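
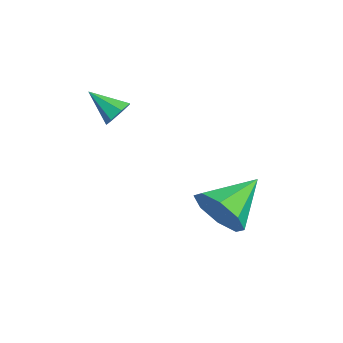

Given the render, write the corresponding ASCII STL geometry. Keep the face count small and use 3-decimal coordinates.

solid 
facet normal 0.579 -0.719 -0.384
outer loop
vertex -0.39 2.387 0.564
vertex -0.899 2.418 -0.262
vertex -0.111 2.872 0.076
endloop
endfacet
facet normal 0.376 0.541 0.752
outer loop
vertex -0.39 2.387 0.564
vertex -0.111 2.872 0.076
vertex -1.901 3.662 0.402
endloop
endfacet
facet normal 0.579 -0.720 -0.383
outer loop
vertex -0.111 2.872 0.076
vertex -0.899 2.418 -0.262
vertex -0.293 3.091 -0.61
endloop
endfacet
facet normal 0.424 0.889 0.172
outer loop
vertex -0.111 2.872 0.076
vertex -0.293 3.091 -0.61
vertex -1.901 3.662 0.402
endloop
endfacet
facet normal 0.579 -0.720 -0.384
outer loop
vertex -0.293 3.091 -0.61
vertex -0.899 2.418 -0.262
vertex -0.83 2.916 -1.091
endloop
endfacet
facet normal 0.067 0.911 -0.407
outer loop
vertex -0.293 3.091 -0.61
vertex -0.83 2.916 -1.091
vertex -1.901 3.662 0.402
endloop
endfacet
facet normal 0.580 -0.719 -0.384
outer loop
vertex -0.83 2.916 -1.091
vertex -0.899 2.418 -0.262
vertex -1.407 2.449 -1.088
endloop
endfacet
facet normal -0.484 0.593 -0.643
outer loop
vertex -0.83 2.916 -1.091
vertex -1.407 2.449 -1.088
vertex -1.901 3.662 0.402
endloop
endfacet
facet normal 0.580 -0.719 -0.383
outer loop
vertex -1.407 2.449 -1.088
vertex -0.899 2.418 -0.262
vertex -1.686 1.964 -0.6
endloop
endfacet
facet normal -0.909 0.121 -0.400
outer loop
vertex -1.407 2.449 -1.088
vertex -1.686 1.964 -0.6
vertex -1.901 3.662 0.402
endloop
endfacet
facet normal 0.580 -0.719 -0.383
outer loop
vertex -1.686 1.964 -0.6
vertex -0.899 2.418 -0.262
vertex -1.504 1.745 0.086
endloop
endfacet
facet normal -0.957 -0.228 0.181
outer loop
vertex -1.686 1.964 -0.6
vertex -1.504 1.745 0.086
vertex -1.901 3.662 0.402
endloop
endfacet
facet normal 0.579 -0.719 -0.384
outer loop
vertex -1.504 1.745 0.086
vertex -0.899 2.418 -0.262
vertex -0.968 1.92 0.567
endloop
endfacet
facet normal -0.600 -0.250 0.760
outer loop
vertex -1.504 1.745 0.086
vertex -0.968 1.92 0.567
vertex -1.901 3.662 0.402
endloop
endfacet
facet normal 0.579 -0.719 -0.384
outer loop
vertex -0.968 1.92 0.567
vertex -0.899 2.418 -0.262
vertex -0.39 2.387 0.564
endloop
endfacet
facet normal -0.050 0.068 0.996
outer loop
vertex -0.968 1.92 0.567
vertex -0.39 2.387 0.564
vertex -1.901 3.662 0.402
endloop
endfacet
facet normal 0.440 0.707 -0.554
outer loop
vertex -2.262 -0.262 3.367
vertex -2.628 -0.33 2.99
vertex -2.638 0.001 3.404
endloop
endfacet
facet normal 0.183 0.125 0.975
outer loop
vertex -2.262 -0.262 3.367
vertex -2.638 0.001 3.404
vertex -3.152 -1.17 3.65
endloop
endfacet
facet normal 0.441 0.706 -0.554
outer loop
vertex -2.638 0.001 3.404
vertex -2.628 -0.33 2.99
vertex -3.006 0.015 3.129
endloop
endfacet
facet normal -0.541 0.394 0.744
outer loop
vertex -2.638 0.001 3.404
vertex -3.006 0.015 3.129
vertex -3.152 -1.17 3.65
endloop
endfacet
facet normal 0.440 0.706 -0.556
outer loop
vertex -3.006 0.015 3.129
vertex -2.628 -0.33 2.99
vertex -3.09 -0.231 2.75
endloop
endfacet
facet normal -0.980 0.168 0.108
outer loop
vertex -3.006 0.015 3.129
vertex -3.09 -0.231 2.75
vertex -3.152 -1.17 3.65
endloop
endfacet
facet normal 0.440 0.706 -0.555
outer loop
vertex -3.09 -0.231 2.75
vertex -2.628 -0.33 2.99
vertex -2.827 -0.551 2.551
endloop
endfacet
facet normal -0.806 -0.381 -0.453
outer loop
vertex -3.09 -0.231 2.75
vertex -2.827 -0.551 2.551
vertex -3.152 -1.17 3.65
endloop
endfacet
facet normal 0.439 0.707 -0.555
outer loop
vertex -2.827 -0.551 2.551
vertex -2.628 -0.33 2.99
vertex -2.414 -0.704 2.683
endloop
endfacet
facet normal -0.147 -0.843 -0.518
outer loop
vertex -2.827 -0.551 2.551
vertex -2.414 -0.704 2.683
vertex -3.152 -1.17 3.65
endloop
endfacet
facet normal 0.440 0.707 -0.554
outer loop
vertex -2.414 -0.704 2.683
vertex -2.628 -0.33 2.99
vertex -2.162 -0.576 3.046
endloop
endfacet
facet normal 0.497 -0.867 -0.039
outer loop
vertex -2.414 -0.704 2.683
vertex -2.162 -0.576 3.046
vertex -3.152 -1.17 3.65
endloop
endfacet
facet normal 0.440 0.707 -0.554
outer loop
vertex -2.162 -0.576 3.046
vertex -2.628 -0.33 2.99
vertex -2.262 -0.262 3.367
endloop
endfacet
facet normal 0.645 -0.436 0.628
outer loop
vertex -2.162 -0.576 3.046
vertex -2.262 -0.262 3.367
vertex -3.152 -1.17 3.65
endloop
endfacet

endsolid


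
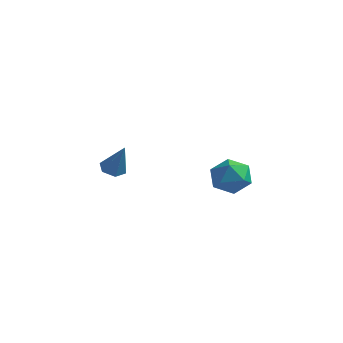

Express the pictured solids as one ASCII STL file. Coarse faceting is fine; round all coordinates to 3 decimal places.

solid 
facet normal -0.452 0.099 -0.887
outer loop
vertex -3.959 1.822 -0.486
vertex -4.387 2.249 -0.22
vertex -3.823 2.468 -0.483
endloop
endfacet
facet normal 0.965 -0.202 -0.166
outer loop
vertex -3.959 1.822 -0.486
vertex -3.823 2.468 -0.483
vertex -3.593 2.071 1.34
endloop
endfacet
facet normal -0.452 0.100 -0.886
outer loop
vertex -3.823 2.468 -0.483
vertex -4.387 2.249 -0.22
vertex -4.25 2.894 -0.217
endloop
endfacet
facet normal 0.723 0.688 0.059
outer loop
vertex -3.823 2.468 -0.483
vertex -4.25 2.894 -0.217
vertex -3.593 2.071 1.34
endloop
endfacet
facet normal -0.451 0.100 -0.887
outer loop
vertex -4.25 2.894 -0.217
vertex -4.387 2.249 -0.22
vertex -4.815 2.675 0.046
endloop
endfacet
facet normal -0.102 0.861 0.498
outer loop
vertex -4.25 2.894 -0.217
vertex -4.815 2.675 0.046
vertex -3.593 2.071 1.34
endloop
endfacet
facet normal -0.451 0.101 -0.887
outer loop
vertex -4.815 2.675 0.046
vertex -4.387 2.249 -0.22
vertex -4.952 2.029 0.042
endloop
endfacet
facet normal -0.686 0.141 0.714
outer loop
vertex -4.815 2.675 0.046
vertex -4.952 2.029 0.042
vertex -3.593 2.071 1.34
endloop
endfacet
facet normal -0.451 0.101 -0.887
outer loop
vertex -4.952 2.029 0.042
vertex -4.387 2.249 -0.22
vertex -4.524 1.603 -0.224
endloop
endfacet
facet normal -0.444 -0.751 0.489
outer loop
vertex -4.952 2.029 0.042
vertex -4.524 1.603 -0.224
vertex -3.593 2.071 1.34
endloop
endfacet
facet normal -0.450 0.101 -0.887
outer loop
vertex -4.524 1.603 -0.224
vertex -4.387 2.249 -0.22
vertex -3.959 1.822 -0.486
endloop
endfacet
facet normal 0.381 -0.923 0.050
outer loop
vertex -4.524 1.603 -0.224
vertex -3.959 1.822 -0.486
vertex -3.593 2.071 1.34
endloop
endfacet
facet normal 0.151 0.207 0.967
outer loop
vertex 1.16 3.108 1.398
vertex 1.751 2.256 1.488
vertex 2.185 3.165 1.226
endloop
endfacet
facet normal 0.054 0.806 0.590
outer loop
vertex 1.16 3.108 1.398
vertex 2.185 3.165 1.226
vertex 1.524 3.668 0.599
endloop
endfacet
facet normal -0.582 0.766 0.272
outer loop
vertex 1.16 3.108 1.398
vertex 1.524 3.668 0.599
vertex 0.68 3.071 0.474
endloop
endfacet
facet normal -0.881 0.142 0.452
outer loop
vertex 1.16 3.108 1.398
vertex 0.68 3.071 0.474
vertex 0.821 2.198 1.024
endloop
endfacet
facet normal -0.427 -0.203 0.881
outer loop
vertex 1.16 3.108 1.398
vertex 0.821 2.198 1.024
vertex 1.751 2.256 1.488
endloop
endfacet
facet normal 0.554 0.829 0.080
outer loop
vertex 1.524 3.668 0.599
vertex 2.185 3.165 1.226
vertex 2.339 3.162 0.196
endloop
endfacet
facet normal 0.709 -0.140 0.691
outer loop
vertex 2.185 3.165 1.226
vertex 1.751 2.256 1.488
vertex 2.48 2.289 0.746
endloop
endfacet
facet normal -0.225 -0.803 0.552
outer loop
vertex 1.751 2.256 1.488
vertex 0.821 2.198 1.024
vertex 1.636 1.692 0.621
endloop
endfacet
facet normal -0.959 -0.245 -0.143
outer loop
vertex 0.821 2.198 1.024
vertex 0.68 3.071 0.474
vertex 0.975 2.195 -0.006
endloop
endfacet
facet normal -0.476 0.765 -0.434
outer loop
vertex 0.68 3.071 0.474
vertex 1.524 3.668 0.599
vertex 1.409 3.104 -0.268
endloop
endfacet
facet normal 0.881 -0.142 -0.452
outer loop
vertex 2.0 2.252 -0.178
vertex 2.339 3.162 0.196
vertex 2.48 2.289 0.746
endloop
endfacet
facet normal 0.582 -0.766 -0.272
outer loop
vertex 2.0 2.252 -0.178
vertex 2.48 2.289 0.746
vertex 1.636 1.692 0.621
endloop
endfacet
facet normal -0.054 -0.806 -0.590
outer loop
vertex 2.0 2.252 -0.178
vertex 1.636 1.692 0.621
vertex 0.975 2.195 -0.006
endloop
endfacet
facet normal -0.151 -0.207 -0.967
outer loop
vertex 2.0 2.252 -0.178
vertex 0.975 2.195 -0.006
vertex 1.409 3.104 -0.268
endloop
endfacet
facet normal 0.427 0.203 -0.881
outer loop
vertex 2.0 2.252 -0.178
vertex 1.409 3.104 -0.268
vertex 2.339 3.162 0.196
endloop
endfacet
facet normal 0.959 0.245 0.143
outer loop
vertex 2.48 2.289 0.746
vertex 2.339 3.162 0.196
vertex 2.185 3.165 1.226
endloop
endfacet
facet normal 0.476 -0.765 0.434
outer loop
vertex 1.636 1.692 0.621
vertex 2.48 2.289 0.746
vertex 1.751 2.256 1.488
endloop
endfacet
facet normal -0.554 -0.829 -0.080
outer loop
vertex 0.975 2.195 -0.006
vertex 1.636 1.692 0.621
vertex 0.821 2.198 1.024
endloop
endfacet
facet normal -0.709 0.140 -0.691
outer loop
vertex 1.409 3.104 -0.268
vertex 0.975 2.195 -0.006
vertex 0.68 3.071 0.474
endloop
endfacet
facet normal 0.225 0.803 -0.552
outer loop
vertex 2.339 3.162 0.196
vertex 1.409 3.104 -0.268
vertex 1.524 3.668 0.599
endloop
endfacet

endsolid


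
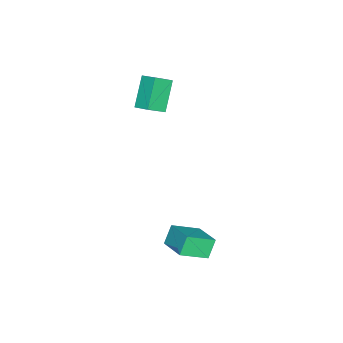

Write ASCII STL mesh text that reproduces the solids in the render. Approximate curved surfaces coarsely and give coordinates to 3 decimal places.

solid 
facet normal -0.518 0.698 -0.494
outer loop
vertex 1.441 2.261 -1.809
vertex 2.317 3.211 -1.386
vertex 1.986 2.108 -2.596
endloop
endfacet
facet normal -0.644 -0.699 -0.310
outer loop
vertex 2.743 1.089 -1.874
vertex 1.441 2.261 -1.809
vertex 1.986 2.108 -2.596
endloop
endfacet
facet normal -0.518 0.698 -0.494
outer loop
vertex 1.986 2.108 -2.596
vertex 2.317 3.211 -1.386
vertex 2.862 3.058 -2.173
endloop
endfacet
facet normal 0.562 -0.157 -0.812
outer loop
vertex 2.862 3.058 -2.173
vertex 2.743 1.089 -1.874
vertex 1.986 2.108 -2.596
endloop
endfacet
facet normal -0.562 0.157 0.812
outer loop
vertex 1.441 2.261 -1.809
vertex 3.074 2.192 -0.664
vertex 2.317 3.211 -1.386
endloop
endfacet
facet normal -0.644 -0.699 -0.310
outer loop
vertex 2.198 1.242 -1.087
vertex 1.441 2.261 -1.809
vertex 2.743 1.089 -1.874
endloop
endfacet
facet normal -0.562 0.157 0.812
outer loop
vertex 2.198 1.242 -1.087
vertex 3.074 2.192 -0.664
vertex 1.441 2.261 -1.809
endloop
endfacet
facet normal 0.644 0.699 0.310
outer loop
vertex 2.317 3.211 -1.386
vertex 3.074 2.192 -0.664
vertex 2.862 3.058 -2.173
endloop
endfacet
facet normal 0.562 -0.157 -0.812
outer loop
vertex 3.619 2.039 -1.451
vertex 2.743 1.089 -1.874
vertex 2.862 3.058 -2.173
endloop
endfacet
facet normal 0.644 0.699 0.310
outer loop
vertex 2.862 3.058 -2.173
vertex 3.074 2.192 -0.664
vertex 3.619 2.039 -1.451
endloop
endfacet
facet normal 0.518 -0.698 0.494
outer loop
vertex 3.619 2.039 -1.451
vertex 2.198 1.242 -1.087
vertex 2.743 1.089 -1.874
endloop
endfacet
facet normal 0.518 -0.698 0.494
outer loop
vertex 3.074 2.192 -0.664
vertex 2.198 1.242 -1.087
vertex 3.619 2.039 -1.451
endloop
endfacet
facet normal -0.692 -0.014 0.722
outer loop
vertex -2.81 -1.624 3.876
vertex -2.516 -0.941 4.171
vertex -3.506 -1.042 3.22
endloop
endfacet
facet normal -0.367 -0.854 -0.368
outer loop
vertex -2.364 -1.019 2.029
vertex -2.81 -1.624 3.876
vertex -3.506 -1.042 3.22
endloop
endfacet
facet normal -0.692 -0.013 0.722
outer loop
vertex -3.506 -1.042 3.22
vertex -2.516 -0.941 4.171
vertex -3.212 -0.359 3.514
endloop
endfacet
facet normal -0.622 0.520 -0.586
outer loop
vertex -3.212 -0.359 3.514
vertex -2.364 -1.019 2.029
vertex -3.506 -1.042 3.22
endloop
endfacet
facet normal 0.621 -0.520 0.586
outer loop
vertex -2.81 -1.624 3.876
vertex -1.374 -0.918 2.98
vertex -2.516 -0.941 4.171
endloop
endfacet
facet normal -0.367 -0.854 -0.368
outer loop
vertex -1.668 -1.601 2.686
vertex -2.81 -1.624 3.876
vertex -2.364 -1.019 2.029
endloop
endfacet
facet normal 0.621 -0.520 0.586
outer loop
vertex -1.668 -1.601 2.686
vertex -1.374 -0.918 2.98
vertex -2.81 -1.624 3.876
endloop
endfacet
facet normal 0.367 0.854 0.368
outer loop
vertex -2.516 -0.941 4.171
vertex -1.374 -0.918 2.98
vertex -3.212 -0.359 3.514
endloop
endfacet
facet normal -0.621 0.520 -0.586
outer loop
vertex -2.07 -0.336 2.324
vertex -2.364 -1.019 2.029
vertex -3.212 -0.359 3.514
endloop
endfacet
facet normal 0.367 0.854 0.369
outer loop
vertex -3.212 -0.359 3.514
vertex -1.374 -0.918 2.98
vertex -2.07 -0.336 2.324
endloop
endfacet
facet normal 0.692 0.014 -0.721
outer loop
vertex -2.07 -0.336 2.324
vertex -1.668 -1.601 2.686
vertex -2.364 -1.019 2.029
endloop
endfacet
facet normal 0.692 0.013 -0.722
outer loop
vertex -1.374 -0.918 2.98
vertex -1.668 -1.601 2.686
vertex -2.07 -0.336 2.324
endloop
endfacet

endsolid


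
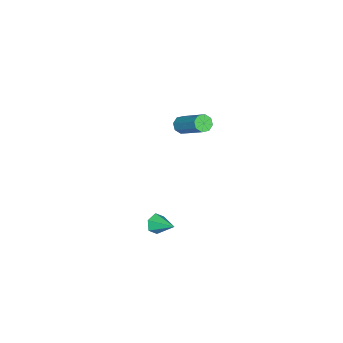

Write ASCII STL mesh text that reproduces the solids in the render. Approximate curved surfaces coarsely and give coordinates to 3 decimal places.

solid 
facet normal -0.382 -0.682 -0.623
outer loop
vertex -2.852 -0.624 -3.446
vertex -3.244 -0.707 -3.115
vertex -3.163 -0.386 -3.516
endloop
endfacet
facet normal 0.493 0.420 -0.762
outer loop
vertex -2.852 -0.624 -3.446
vertex -3.163 -0.386 -3.516
vertex -2.063 0.789 -2.156
endloop
endfacet
facet normal 0.493 0.420 -0.762
outer loop
vertex -2.063 0.789 -2.156
vertex -3.163 -0.386 -3.516
vertex -2.374 1.027 -2.226
endloop
endfacet
facet normal 0.382 0.683 0.623
outer loop
vertex -2.063 0.789 -2.156
vertex -2.374 1.027 -2.226
vertex -2.456 0.707 -1.825
endloop
endfacet
facet normal -0.380 -0.683 -0.624
outer loop
vertex -3.163 -0.386 -3.516
vertex -3.244 -0.707 -3.115
vertex -3.522 -0.336 -3.352
endloop
endfacet
facet normal -0.203 0.720 -0.664
outer loop
vertex -3.163 -0.386 -3.516
vertex -3.522 -0.336 -3.352
vertex -2.374 1.027 -2.226
endloop
endfacet
facet normal -0.202 0.719 -0.665
outer loop
vertex -2.374 1.027 -2.226
vertex -3.522 -0.336 -3.352
vertex -2.733 1.078 -2.062
endloop
endfacet
facet normal 0.382 0.683 0.623
outer loop
vertex -2.374 1.027 -2.226
vertex -2.733 1.078 -2.062
vertex -2.456 0.707 -1.825
endloop
endfacet
facet normal -0.381 -0.683 -0.623
outer loop
vertex -3.522 -0.336 -3.352
vertex -3.244 -0.707 -3.115
vertex -3.718 -0.503 -3.049
endloop
endfacet
facet normal -0.782 0.598 -0.177
outer loop
vertex -3.522 -0.336 -3.352
vertex -3.718 -0.503 -3.049
vertex -2.733 1.078 -2.062
endloop
endfacet
facet normal -0.782 0.598 -0.177
outer loop
vertex -2.733 1.078 -2.062
vertex -3.718 -0.503 -3.049
vertex -2.929 0.911 -1.759
endloop
endfacet
facet normal 0.381 0.683 0.623
outer loop
vertex -2.733 1.078 -2.062
vertex -2.929 0.911 -1.759
vertex -2.456 0.707 -1.825
endloop
endfacet
facet normal -0.381 -0.684 -0.622
outer loop
vertex -3.718 -0.503 -3.049
vertex -3.244 -0.707 -3.115
vertex -3.637 -0.789 -2.784
endloop
endfacet
facet normal -0.902 0.127 0.413
outer loop
vertex -3.718 -0.503 -3.049
vertex -3.637 -0.789 -2.784
vertex -2.929 0.911 -1.759
endloop
endfacet
facet normal -0.902 0.127 0.413
outer loop
vertex -2.929 0.911 -1.759
vertex -3.637 -0.789 -2.784
vertex -2.848 0.624 -1.494
endloop
endfacet
facet normal 0.381 0.683 0.623
outer loop
vertex -2.929 0.911 -1.759
vertex -2.848 0.624 -1.494
vertex -2.456 0.707 -1.825
endloop
endfacet
facet normal -0.382 -0.683 -0.623
outer loop
vertex -3.637 -0.789 -2.784
vertex -3.244 -0.707 -3.115
vertex -3.326 -1.027 -2.714
endloop
endfacet
facet normal -0.493 -0.420 0.762
outer loop
vertex -3.637 -0.789 -2.784
vertex -3.326 -1.027 -2.714
vertex -2.848 0.624 -1.494
endloop
endfacet
facet normal -0.493 -0.420 0.762
outer loop
vertex -2.848 0.624 -1.494
vertex -3.326 -1.027 -2.714
vertex -2.537 0.386 -1.424
endloop
endfacet
facet normal 0.382 0.682 0.623
outer loop
vertex -2.848 0.624 -1.494
vertex -2.537 0.386 -1.424
vertex -2.456 0.707 -1.825
endloop
endfacet
facet normal -0.382 -0.683 -0.623
outer loop
vertex -3.326 -1.027 -2.714
vertex -3.244 -0.707 -3.115
vertex -2.967 -1.078 -2.878
endloop
endfacet
facet normal 0.201 -0.719 0.665
outer loop
vertex -3.326 -1.027 -2.714
vertex -2.967 -1.078 -2.878
vertex -2.537 0.386 -1.424
endloop
endfacet
facet normal 0.203 -0.719 0.664
outer loop
vertex -2.537 0.386 -1.424
vertex -2.967 -1.078 -2.878
vertex -2.178 0.336 -1.588
endloop
endfacet
facet normal 0.380 0.683 0.624
outer loop
vertex -2.537 0.386 -1.424
vertex -2.178 0.336 -1.588
vertex -2.456 0.707 -1.825
endloop
endfacet
facet normal -0.381 -0.683 -0.623
outer loop
vertex -2.967 -1.078 -2.878
vertex -3.244 -0.707 -3.115
vertex -2.771 -0.911 -3.181
endloop
endfacet
facet normal 0.782 -0.598 0.177
outer loop
vertex -2.967 -1.078 -2.878
vertex -2.771 -0.911 -3.181
vertex -2.178 0.336 -1.588
endloop
endfacet
facet normal 0.782 -0.598 0.177
outer loop
vertex -2.178 0.336 -1.588
vertex -2.771 -0.911 -3.181
vertex -1.982 0.503 -1.891
endloop
endfacet
facet normal 0.381 0.683 0.623
outer loop
vertex -2.178 0.336 -1.588
vertex -1.982 0.503 -1.891
vertex -2.456 0.707 -1.825
endloop
endfacet
facet normal -0.381 -0.683 -0.623
outer loop
vertex -2.771 -0.911 -3.181
vertex -3.244 -0.707 -3.115
vertex -2.852 -0.624 -3.446
endloop
endfacet
facet normal 0.902 -0.127 -0.413
outer loop
vertex -2.771 -0.911 -3.181
vertex -2.852 -0.624 -3.446
vertex -1.982 0.503 -1.891
endloop
endfacet
facet normal 0.902 -0.127 -0.413
outer loop
vertex -1.982 0.503 -1.891
vertex -2.852 -0.624 -3.446
vertex -2.063 0.789 -2.156
endloop
endfacet
facet normal 0.381 0.684 0.622
outer loop
vertex -1.982 0.503 -1.891
vertex -2.063 0.789 -2.156
vertex -2.456 0.707 -1.825
endloop
endfacet
facet normal -0.310 -0.850 -0.426
outer loop
vertex 3.943 0.473 -3.655
vertex 3.669 0.773 -4.054
vertex 4.211 0.617 -4.137
endloop
endfacet
facet normal 0.882 -0.114 0.457
outer loop
vertex 3.943 0.473 -3.655
vertex 4.211 0.617 -4.137
vertex 4.051 1.827 -3.526
endloop
endfacet
facet normal -0.310 -0.850 -0.426
outer loop
vertex 4.211 0.617 -4.137
vertex 3.669 0.773 -4.054
vertex 3.937 0.917 -4.536
endloop
endfacet
facet normal 0.876 0.304 -0.373
outer loop
vertex 4.211 0.617 -4.137
vertex 3.937 0.917 -4.536
vertex 4.051 1.827 -3.526
endloop
endfacet
facet normal -0.309 -0.851 -0.426
outer loop
vertex 3.937 0.917 -4.536
vertex 3.669 0.773 -4.054
vertex 3.394 1.073 -4.454
endloop
endfacet
facet normal 0.109 0.732 -0.672
outer loop
vertex 3.937 0.917 -4.536
vertex 3.394 1.073 -4.454
vertex 4.051 1.827 -3.526
endloop
endfacet
facet normal -0.307 -0.851 -0.427
outer loop
vertex 3.394 1.073 -4.454
vertex 3.669 0.773 -4.054
vertex 3.126 0.928 -3.972
endloop
endfacet
facet normal -0.654 0.743 -0.140
outer loop
vertex 3.394 1.073 -4.454
vertex 3.126 0.928 -3.972
vertex 4.051 1.827 -3.526
endloop
endfacet
facet normal -0.307 -0.851 -0.427
outer loop
vertex 3.126 0.928 -3.972
vertex 3.669 0.773 -4.054
vertex 3.401 0.628 -3.572
endloop
endfacet
facet normal -0.648 0.325 0.689
outer loop
vertex 3.126 0.928 -3.972
vertex 3.401 0.628 -3.572
vertex 4.051 1.827 -3.526
endloop
endfacet
facet normal -0.308 -0.850 -0.427
outer loop
vertex 3.401 0.628 -3.572
vertex 3.669 0.773 -4.054
vertex 3.943 0.473 -3.655
endloop
endfacet
facet normal 0.122 -0.104 0.987
outer loop
vertex 3.401 0.628 -3.572
vertex 3.943 0.473 -3.655
vertex 4.051 1.827 -3.526
endloop
endfacet

endsolid


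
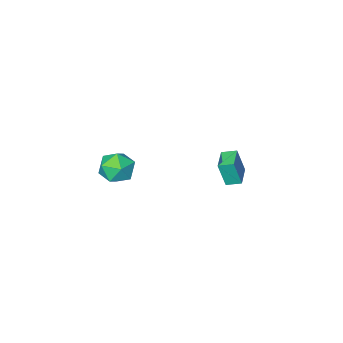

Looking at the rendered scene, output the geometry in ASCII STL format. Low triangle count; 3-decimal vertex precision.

solid 
facet normal -0.711 0.647 0.275
outer loop
vertex -3.812 3.321 0.699
vertex -2.912 4.326 0.659
vertex -4.166 3.577 -0.819
endloop
endfacet
facet normal -0.667 -0.745 0.030
outer loop
vertex -3.548 3.014 -1.059
vertex -3.812 3.321 0.699
vertex -4.166 3.577 -0.819
endloop
endfacet
facet normal -0.711 0.647 0.275
outer loop
vertex -4.166 3.577 -0.819
vertex -2.912 4.326 0.659
vertex -3.266 4.583 -0.859
endloop
endfacet
facet normal -0.225 0.163 -0.961
outer loop
vertex -3.266 4.583 -0.859
vertex -3.548 3.014 -1.059
vertex -4.166 3.577 -0.819
endloop
endfacet
facet normal 0.225 -0.163 0.961
outer loop
vertex -3.812 3.321 0.699
vertex -2.294 3.763 0.419
vertex -2.912 4.326 0.659
endloop
endfacet
facet normal -0.667 -0.744 0.030
outer loop
vertex -3.194 2.757 0.459
vertex -3.812 3.321 0.699
vertex -3.548 3.014 -1.059
endloop
endfacet
facet normal 0.225 -0.163 0.961
outer loop
vertex -3.194 2.757 0.459
vertex -2.294 3.763 0.419
vertex -3.812 3.321 0.699
endloop
endfacet
facet normal 0.667 0.745 -0.029
outer loop
vertex -2.912 4.326 0.659
vertex -2.294 3.763 0.419
vertex -3.266 4.583 -0.859
endloop
endfacet
facet normal -0.225 0.163 -0.961
outer loop
vertex -2.648 4.019 -1.099
vertex -3.548 3.014 -1.059
vertex -3.266 4.583 -0.859
endloop
endfacet
facet normal 0.667 0.744 -0.030
outer loop
vertex -3.266 4.583 -0.859
vertex -2.294 3.763 0.419
vertex -2.648 4.019 -1.099
endloop
endfacet
facet normal 0.711 -0.647 -0.275
outer loop
vertex -2.648 4.019 -1.099
vertex -3.194 2.757 0.459
vertex -3.548 3.014 -1.059
endloop
endfacet
facet normal 0.711 -0.647 -0.275
outer loop
vertex -2.294 3.763 0.419
vertex -3.194 2.757 0.459
vertex -2.648 4.019 -1.099
endloop
endfacet
facet normal -0.327 0.919 0.220
outer loop
vertex 3.252 4.212 2.111
vertex 2.743 3.827 2.96
vertex 3.747 4.163 3.05
endloop
endfacet
facet normal 0.304 0.946 -0.111
outer loop
vertex 3.252 4.212 2.111
vertex 3.747 4.163 3.05
vertex 4.264 3.893 2.162
endloop
endfacet
facet normal 0.235 0.625 -0.744
outer loop
vertex 3.252 4.212 2.111
vertex 4.264 3.893 2.162
vertex 3.58 3.39 1.524
endloop
endfacet
facet normal -0.439 0.399 -0.805
outer loop
vertex 3.252 4.212 2.111
vertex 3.58 3.39 1.524
vertex 2.64 3.35 2.017
endloop
endfacet
facet normal -0.787 0.581 -0.208
outer loop
vertex 3.252 4.212 2.111
vertex 2.64 3.35 2.017
vertex 2.743 3.827 2.96
endloop
endfacet
facet normal 0.773 0.571 0.276
outer loop
vertex 4.264 3.893 2.162
vertex 3.747 4.163 3.05
vertex 4.38 3.31 3.043
endloop
endfacet
facet normal -0.249 0.528 0.812
outer loop
vertex 3.747 4.163 3.05
vertex 2.743 3.827 2.96
vertex 3.44 3.27 3.536
endloop
endfacet
facet normal -0.993 -0.019 0.118
outer loop
vertex 2.743 3.827 2.96
vertex 2.64 3.35 2.017
vertex 2.756 2.767 2.898
endloop
endfacet
facet normal -0.431 -0.313 -0.847
outer loop
vertex 2.64 3.35 2.017
vertex 3.58 3.39 1.524
vertex 3.273 2.497 2.01
endloop
endfacet
facet normal 0.660 0.052 -0.749
outer loop
vertex 3.58 3.39 1.524
vertex 4.264 3.893 2.162
vertex 4.277 2.833 2.1
endloop
endfacet
facet normal 0.439 -0.399 0.805
outer loop
vertex 3.768 2.448 2.949
vertex 4.38 3.31 3.043
vertex 3.44 3.27 3.536
endloop
endfacet
facet normal -0.235 -0.625 0.744
outer loop
vertex 3.768 2.448 2.949
vertex 3.44 3.27 3.536
vertex 2.756 2.767 2.898
endloop
endfacet
facet normal -0.304 -0.946 0.111
outer loop
vertex 3.768 2.448 2.949
vertex 2.756 2.767 2.898
vertex 3.273 2.497 2.01
endloop
endfacet
facet normal 0.327 -0.919 -0.220
outer loop
vertex 3.768 2.448 2.949
vertex 3.273 2.497 2.01
vertex 4.277 2.833 2.1
endloop
endfacet
facet normal 0.787 -0.581 0.208
outer loop
vertex 3.768 2.448 2.949
vertex 4.277 2.833 2.1
vertex 4.38 3.31 3.043
endloop
endfacet
facet normal 0.431 0.313 0.847
outer loop
vertex 3.44 3.27 3.536
vertex 4.38 3.31 3.043
vertex 3.747 4.163 3.05
endloop
endfacet
facet normal -0.660 -0.052 0.749
outer loop
vertex 2.756 2.767 2.898
vertex 3.44 3.27 3.536
vertex 2.743 3.827 2.96
endloop
endfacet
facet normal -0.773 -0.571 -0.276
outer loop
vertex 3.273 2.497 2.01
vertex 2.756 2.767 2.898
vertex 2.64 3.35 2.017
endloop
endfacet
facet normal 0.249 -0.528 -0.812
outer loop
vertex 4.277 2.833 2.1
vertex 3.273 2.497 2.01
vertex 3.58 3.39 1.524
endloop
endfacet
facet normal 0.993 0.019 -0.118
outer loop
vertex 4.38 3.31 3.043
vertex 4.277 2.833 2.1
vertex 4.264 3.893 2.162
endloop
endfacet

endsolid


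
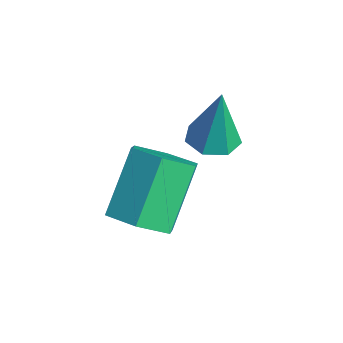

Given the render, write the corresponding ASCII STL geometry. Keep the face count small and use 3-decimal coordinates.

solid 
facet normal 0.381 -0.590 -0.712
outer loop
vertex -0.292 0.93 -1.976
vertex -0.758 1.266 -2.504
vertex -0.048 1.559 -2.367
endloop
endfacet
facet normal 0.870 -0.032 0.492
outer loop
vertex -0.292 0.93 -1.976
vertex -0.048 1.559 -2.367
vertex -0.916 1.898 -0.809
endloop
endfacet
facet normal 0.870 -0.032 0.492
outer loop
vertex -0.916 1.898 -0.809
vertex -0.048 1.559 -2.367
vertex -0.672 2.527 -1.2
endloop
endfacet
facet normal -0.380 0.590 0.712
outer loop
vertex -0.916 1.898 -0.809
vertex -0.672 2.527 -1.2
vertex -1.382 2.234 -1.336
endloop
endfacet
facet normal 0.381 -0.590 -0.712
outer loop
vertex -0.048 1.559 -2.367
vertex -0.758 1.266 -2.504
vertex -0.514 1.895 -2.895
endloop
endfacet
facet normal 0.706 0.683 -0.189
outer loop
vertex -0.048 1.559 -2.367
vertex -0.514 1.895 -2.895
vertex -0.672 2.527 -1.2
endloop
endfacet
facet normal 0.706 0.683 -0.189
outer loop
vertex -0.672 2.527 -1.2
vertex -0.514 1.895 -2.895
vertex -1.138 2.863 -1.728
endloop
endfacet
facet normal -0.380 0.591 0.712
outer loop
vertex -0.672 2.527 -1.2
vertex -1.138 2.863 -1.728
vertex -1.382 2.234 -1.336
endloop
endfacet
facet normal 0.380 -0.590 -0.712
outer loop
vertex -0.514 1.895 -2.895
vertex -0.758 1.266 -2.504
vertex -1.224 1.602 -3.031
endloop
endfacet
facet normal -0.164 0.714 -0.680
outer loop
vertex -0.514 1.895 -2.895
vertex -1.224 1.602 -3.031
vertex -1.138 2.863 -1.728
endloop
endfacet
facet normal -0.164 0.714 -0.680
outer loop
vertex -1.138 2.863 -1.728
vertex -1.224 1.602 -3.031
vertex -1.848 2.57 -1.864
endloop
endfacet
facet normal -0.380 0.591 0.712
outer loop
vertex -1.138 2.863 -1.728
vertex -1.848 2.57 -1.864
vertex -1.382 2.234 -1.336
endloop
endfacet
facet normal 0.380 -0.590 -0.712
outer loop
vertex -1.224 1.602 -3.031
vertex -0.758 1.266 -2.504
vertex -1.468 0.973 -2.64
endloop
endfacet
facet normal -0.870 0.032 -0.492
outer loop
vertex -1.224 1.602 -3.031
vertex -1.468 0.973 -2.64
vertex -1.848 2.57 -1.864
endloop
endfacet
facet normal -0.870 0.032 -0.492
outer loop
vertex -1.848 2.57 -1.864
vertex -1.468 0.973 -2.64
vertex -2.092 1.941 -1.473
endloop
endfacet
facet normal -0.381 0.590 0.712
outer loop
vertex -1.848 2.57 -1.864
vertex -2.092 1.941 -1.473
vertex -1.382 2.234 -1.336
endloop
endfacet
facet normal 0.380 -0.591 -0.712
outer loop
vertex -1.468 0.973 -2.64
vertex -0.758 1.266 -2.504
vertex -1.002 0.637 -2.112
endloop
endfacet
facet normal -0.706 -0.683 0.189
outer loop
vertex -1.468 0.973 -2.64
vertex -1.002 0.637 -2.112
vertex -2.092 1.941 -1.473
endloop
endfacet
facet normal -0.706 -0.683 0.189
outer loop
vertex -2.092 1.941 -1.473
vertex -1.002 0.637 -2.112
vertex -1.626 1.605 -0.945
endloop
endfacet
facet normal -0.381 0.590 0.712
outer loop
vertex -2.092 1.941 -1.473
vertex -1.626 1.605 -0.945
vertex -1.382 2.234 -1.336
endloop
endfacet
facet normal 0.380 -0.591 -0.712
outer loop
vertex -1.002 0.637 -2.112
vertex -0.758 1.266 -2.504
vertex -0.292 0.93 -1.976
endloop
endfacet
facet normal 0.164 -0.714 0.680
outer loop
vertex -1.002 0.637 -2.112
vertex -0.292 0.93 -1.976
vertex -1.626 1.605 -0.945
endloop
endfacet
facet normal 0.164 -0.714 0.680
outer loop
vertex -1.626 1.605 -0.945
vertex -0.292 0.93 -1.976
vertex -0.916 1.898 -0.809
endloop
endfacet
facet normal -0.380 0.590 0.712
outer loop
vertex -1.626 1.605 -0.945
vertex -0.916 1.898 -0.809
vertex -1.382 2.234 -1.336
endloop
endfacet
facet normal -0.061 -0.092 -0.994
outer loop
vertex -1.042 3.858 -1.466
vertex -1.427 3.402 -1.4
vertex -1.545 3.989 -1.447
endloop
endfacet
facet normal 0.253 0.937 0.242
outer loop
vertex -1.042 3.858 -1.466
vertex -1.545 3.989 -1.447
vertex -1.333 3.538 0.08
endloop
endfacet
facet normal -0.063 -0.092 -0.994
outer loop
vertex -1.545 3.989 -1.447
vertex -1.427 3.402 -1.4
vertex -1.959 3.678 -1.392
endloop
endfacet
facet normal -0.545 0.780 0.306
outer loop
vertex -1.545 3.989 -1.447
vertex -1.959 3.678 -1.392
vertex -1.333 3.538 0.08
endloop
endfacet
facet normal -0.062 -0.091 -0.994
outer loop
vertex -1.959 3.678 -1.392
vertex -1.427 3.402 -1.4
vertex -1.972 3.16 -1.344
endloop
endfacet
facet normal -0.917 0.060 0.395
outer loop
vertex -1.959 3.678 -1.392
vertex -1.972 3.16 -1.344
vertex -1.333 3.538 0.08
endloop
endfacet
facet normal -0.062 -0.091 -0.994
outer loop
vertex -1.972 3.16 -1.344
vertex -1.427 3.402 -1.4
vertex -1.574 2.824 -1.338
endloop
endfacet
facet normal -0.582 -0.682 0.442
outer loop
vertex -1.972 3.16 -1.344
vertex -1.574 2.824 -1.338
vertex -1.333 3.538 0.08
endloop
endfacet
facet normal -0.062 -0.091 -0.994
outer loop
vertex -1.574 2.824 -1.338
vertex -1.427 3.402 -1.4
vertex -1.065 2.924 -1.379
endloop
endfacet
facet normal 0.208 -0.887 0.412
outer loop
vertex -1.574 2.824 -1.338
vertex -1.065 2.924 -1.379
vertex -1.333 3.538 0.08
endloop
endfacet
facet normal -0.062 -0.091 -0.994
outer loop
vertex -1.065 2.924 -1.379
vertex -1.427 3.402 -1.4
vertex -0.828 3.384 -1.436
endloop
endfacet
facet normal 0.856 -0.401 0.326
outer loop
vertex -1.065 2.924 -1.379
vertex -0.828 3.384 -1.436
vertex -1.333 3.538 0.08
endloop
endfacet
facet normal -0.062 -0.091 -0.994
outer loop
vertex -0.828 3.384 -1.436
vertex -1.427 3.402 -1.4
vertex -1.042 3.858 -1.466
endloop
endfacet
facet normal 0.876 0.412 0.250
outer loop
vertex -0.828 3.384 -1.436
vertex -1.042 3.858 -1.466
vertex -1.333 3.538 0.08
endloop
endfacet

endsolid


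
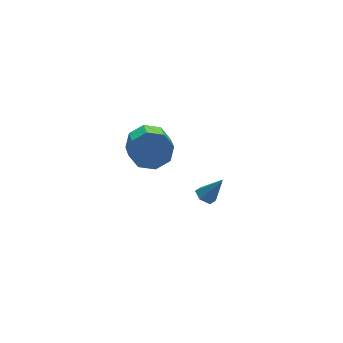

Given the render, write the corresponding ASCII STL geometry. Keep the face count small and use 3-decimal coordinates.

solid 
facet normal 0.311 0.838 -0.448
outer loop
vertex -1.698 2.458 -2.568
vertex -2.4 2.336 -3.283
vertex -2.367 2.802 -2.388
endloop
endfacet
facet normal 0.395 0.316 0.863
outer loop
vertex -1.698 2.458 -2.568
vertex -2.367 2.802 -2.388
vertex -2.117 1.327 -1.962
endloop
endfacet
facet normal 0.395 0.316 0.863
outer loop
vertex -2.117 1.327 -1.962
vertex -2.367 2.802 -2.388
vertex -2.786 1.671 -1.782
endloop
endfacet
facet normal -0.310 -0.838 0.449
outer loop
vertex -2.117 1.327 -1.962
vertex -2.786 1.671 -1.782
vertex -2.82 1.204 -2.677
endloop
endfacet
facet normal 0.311 0.838 -0.448
outer loop
vertex -2.367 2.802 -2.388
vertex -2.4 2.336 -3.283
vertex -3.055 2.873 -2.732
endloop
endfacet
facet normal -0.332 0.538 0.775
outer loop
vertex -2.367 2.802 -2.388
vertex -3.055 2.873 -2.732
vertex -2.786 1.671 -1.782
endloop
endfacet
facet normal -0.333 0.538 0.775
outer loop
vertex -2.786 1.671 -1.782
vertex -3.055 2.873 -2.732
vertex -3.474 1.742 -2.127
endloop
endfacet
facet normal -0.312 -0.838 0.449
outer loop
vertex -2.786 1.671 -1.782
vertex -3.474 1.742 -2.127
vertex -2.82 1.204 -2.677
endloop
endfacet
facet normal 0.310 0.838 -0.448
outer loop
vertex -3.055 2.873 -2.732
vertex -2.4 2.336 -3.283
vertex -3.36 2.629 -3.399
endloop
endfacet
facet normal -0.865 0.445 0.233
outer loop
vertex -3.055 2.873 -2.732
vertex -3.36 2.629 -3.399
vertex -3.474 1.742 -2.127
endloop
endfacet
facet normal -0.865 0.445 0.233
outer loop
vertex -3.474 1.742 -2.127
vertex -3.36 2.629 -3.399
vertex -3.779 1.498 -2.794
endloop
endfacet
facet normal -0.312 -0.838 0.449
outer loop
vertex -3.474 1.742 -2.127
vertex -3.779 1.498 -2.794
vertex -2.82 1.204 -2.677
endloop
endfacet
facet normal 0.310 0.838 -0.449
outer loop
vertex -3.36 2.629 -3.399
vertex -2.4 2.336 -3.283
vertex -3.103 2.213 -3.998
endloop
endfacet
facet normal -0.891 0.092 -0.446
outer loop
vertex -3.36 2.629 -3.399
vertex -3.103 2.213 -3.998
vertex -3.779 1.498 -2.794
endloop
endfacet
facet normal -0.890 0.091 -0.446
outer loop
vertex -3.779 1.498 -2.794
vertex -3.103 2.213 -3.998
vertex -3.522 1.082 -3.392
endloop
endfacet
facet normal -0.312 -0.838 0.449
outer loop
vertex -3.779 1.498 -2.794
vertex -3.522 1.082 -3.392
vertex -2.82 1.204 -2.677
endloop
endfacet
facet normal 0.310 0.838 -0.449
outer loop
vertex -3.103 2.213 -3.998
vertex -2.4 2.336 -3.283
vertex -2.434 1.869 -4.178
endloop
endfacet
facet normal -0.395 -0.316 -0.863
outer loop
vertex -3.103 2.213 -3.998
vertex -2.434 1.869 -4.178
vertex -3.522 1.082 -3.392
endloop
endfacet
facet normal -0.395 -0.316 -0.863
outer loop
vertex -3.522 1.082 -3.392
vertex -2.434 1.869 -4.178
vertex -2.853 0.738 -3.572
endloop
endfacet
facet normal -0.311 -0.838 0.448
outer loop
vertex -3.522 1.082 -3.392
vertex -2.853 0.738 -3.572
vertex -2.82 1.204 -2.677
endloop
endfacet
facet normal 0.312 0.838 -0.449
outer loop
vertex -2.434 1.869 -4.178
vertex -2.4 2.336 -3.283
vertex -1.746 1.798 -3.833
endloop
endfacet
facet normal 0.333 -0.538 -0.774
outer loop
vertex -2.434 1.869 -4.178
vertex -1.746 1.798 -3.833
vertex -2.853 0.738 -3.572
endloop
endfacet
facet normal 0.332 -0.538 -0.775
outer loop
vertex -2.853 0.738 -3.572
vertex -1.746 1.798 -3.833
vertex -2.165 0.667 -3.228
endloop
endfacet
facet normal -0.311 -0.838 0.448
outer loop
vertex -2.853 0.738 -3.572
vertex -2.165 0.667 -3.228
vertex -2.82 1.204 -2.677
endloop
endfacet
facet normal 0.312 0.838 -0.449
outer loop
vertex -1.746 1.798 -3.833
vertex -2.4 2.336 -3.283
vertex -1.441 2.042 -3.166
endloop
endfacet
facet normal 0.865 -0.445 -0.233
outer loop
vertex -1.746 1.798 -3.833
vertex -1.441 2.042 -3.166
vertex -2.165 0.667 -3.228
endloop
endfacet
facet normal 0.865 -0.445 -0.233
outer loop
vertex -2.165 0.667 -3.228
vertex -1.441 2.042 -3.166
vertex -1.86 0.911 -2.561
endloop
endfacet
facet normal -0.310 -0.838 0.448
outer loop
vertex -2.165 0.667 -3.228
vertex -1.86 0.911 -2.561
vertex -2.82 1.204 -2.677
endloop
endfacet
facet normal 0.312 0.838 -0.449
outer loop
vertex -1.441 2.042 -3.166
vertex -2.4 2.336 -3.283
vertex -1.698 2.458 -2.568
endloop
endfacet
facet normal 0.890 -0.091 0.446
outer loop
vertex -1.441 2.042 -3.166
vertex -1.698 2.458 -2.568
vertex -1.86 0.911 -2.561
endloop
endfacet
facet normal 0.891 -0.091 0.445
outer loop
vertex -1.86 0.911 -2.561
vertex -1.698 2.458 -2.568
vertex -2.117 1.327 -1.962
endloop
endfacet
facet normal -0.310 -0.838 0.449
outer loop
vertex -1.86 0.911 -2.561
vertex -2.117 1.327 -1.962
vertex -2.82 1.204 -2.677
endloop
endfacet
facet normal -0.506 0.227 -0.832
outer loop
vertex -2.53 -4.003 -1.643
vertex -2.879 -3.757 -1.364
vertex -2.472 -3.507 -1.543
endloop
endfacet
facet normal 0.974 -0.071 -0.214
outer loop
vertex -2.53 -4.003 -1.643
vertex -2.472 -3.507 -1.543
vertex -2.241 -4.043 -0.316
endloop
endfacet
facet normal -0.505 0.227 -0.833
outer loop
vertex -2.472 -3.507 -1.543
vertex -2.879 -3.757 -1.364
vertex -2.821 -3.26 -1.264
endloop
endfacet
facet normal 0.664 0.723 0.191
outer loop
vertex -2.472 -3.507 -1.543
vertex -2.821 -3.26 -1.264
vertex -2.241 -4.043 -0.316
endloop
endfacet
facet normal -0.507 0.227 -0.832
outer loop
vertex -2.821 -3.26 -1.264
vertex -2.879 -3.757 -1.364
vertex -3.227 -3.511 -1.085
endloop
endfacet
facet normal -0.144 0.718 0.681
outer loop
vertex -2.821 -3.26 -1.264
vertex -3.227 -3.511 -1.085
vertex -2.241 -4.043 -0.316
endloop
endfacet
facet normal -0.507 0.227 -0.832
outer loop
vertex -3.227 -3.511 -1.085
vertex -2.879 -3.757 -1.364
vertex -3.285 -4.008 -1.185
endloop
endfacet
facet normal -0.639 -0.079 0.765
outer loop
vertex -3.227 -3.511 -1.085
vertex -3.285 -4.008 -1.185
vertex -2.241 -4.043 -0.316
endloop
endfacet
facet normal -0.507 0.227 -0.832
outer loop
vertex -3.285 -4.008 -1.185
vertex -2.879 -3.757 -1.364
vertex -2.937 -4.254 -1.464
endloop
endfacet
facet normal -0.329 -0.873 0.360
outer loop
vertex -3.285 -4.008 -1.185
vertex -2.937 -4.254 -1.464
vertex -2.241 -4.043 -0.316
endloop
endfacet
facet normal -0.506 0.227 -0.832
outer loop
vertex -2.937 -4.254 -1.464
vertex -2.879 -3.757 -1.364
vertex -2.53 -4.003 -1.643
endloop
endfacet
facet normal 0.478 -0.868 -0.130
outer loop
vertex -2.937 -4.254 -1.464
vertex -2.53 -4.003 -1.643
vertex -2.241 -4.043 -0.316
endloop
endfacet

endsolid


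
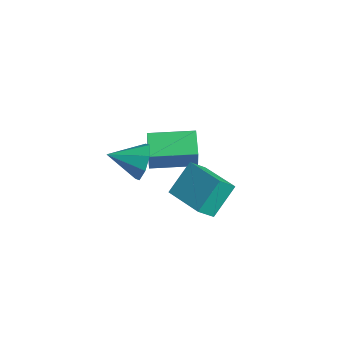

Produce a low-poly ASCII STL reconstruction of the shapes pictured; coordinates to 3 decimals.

solid 
facet normal -0.594 -0.804 -0.023
outer loop
vertex -3.916 -0.337 -2.109
vertex -4.916 0.389 -1.674
vertex -4.291 -0.021 -3.495
endloop
endfacet
facet normal 0.763 -0.555 -0.333
outer loop
vertex -3.024 1.691 -3.446
vertex -3.916 -0.337 -2.109
vertex -4.291 -0.021 -3.495
endloop
endfacet
facet normal -0.594 -0.804 -0.023
outer loop
vertex -4.291 -0.021 -3.495
vertex -4.916 0.389 -1.674
vertex -5.29 0.705 -3.06
endloop
endfacet
facet normal -0.254 0.215 -0.943
outer loop
vertex -5.29 0.705 -3.06
vertex -3.024 1.691 -3.446
vertex -4.291 -0.021 -3.495
endloop
endfacet
facet normal 0.254 -0.215 0.943
outer loop
vertex -3.916 -0.337 -2.109
vertex -3.649 2.101 -1.625
vertex -4.916 0.389 -1.674
endloop
endfacet
facet normal 0.763 -0.555 -0.332
outer loop
vertex -2.65 1.375 -2.06
vertex -3.916 -0.337 -2.109
vertex -3.024 1.691 -3.446
endloop
endfacet
facet normal 0.254 -0.215 0.943
outer loop
vertex -2.65 1.375 -2.06
vertex -3.649 2.101 -1.625
vertex -3.916 -0.337 -2.109
endloop
endfacet
facet normal -0.763 0.555 0.332
outer loop
vertex -4.916 0.389 -1.674
vertex -3.649 2.101 -1.625
vertex -5.29 0.705 -3.06
endloop
endfacet
facet normal -0.254 0.215 -0.943
outer loop
vertex -4.024 2.417 -3.011
vertex -3.024 1.691 -3.446
vertex -5.29 0.705 -3.06
endloop
endfacet
facet normal -0.763 0.555 0.333
outer loop
vertex -5.29 0.705 -3.06
vertex -3.649 2.101 -1.625
vertex -4.024 2.417 -3.011
endloop
endfacet
facet normal 0.594 0.804 0.023
outer loop
vertex -4.024 2.417 -3.011
vertex -2.65 1.375 -2.06
vertex -3.024 1.691 -3.446
endloop
endfacet
facet normal 0.594 0.804 0.023
outer loop
vertex -3.649 2.101 -1.625
vertex -2.65 1.375 -2.06
vertex -4.024 2.417 -3.011
endloop
endfacet
facet normal -0.993 0.005 -0.122
outer loop
vertex -0.361 -1.05 0.919
vertex -0.256 -0.297 0.096
vertex -0.23 -2.294 -0.203
endloop
endfacet
facet normal -0.094 -0.672 0.734
outer loop
vertex 1.616 -2.303 0.024
vertex -0.361 -1.05 0.919
vertex -0.23 -2.294 -0.203
endloop
endfacet
facet normal -0.993 0.005 -0.122
outer loop
vertex -0.23 -2.294 -0.203
vertex -0.256 -0.297 0.096
vertex -0.125 -1.541 -1.025
endloop
endfacet
facet normal 0.079 -0.740 -0.668
outer loop
vertex -0.125 -1.541 -1.025
vertex 1.616 -2.303 0.024
vertex -0.23 -2.294 -0.203
endloop
endfacet
facet normal -0.078 0.740 0.667
outer loop
vertex -0.361 -1.05 0.919
vertex 1.59 -0.306 0.323
vertex -0.256 -0.297 0.096
endloop
endfacet
facet normal -0.093 -0.672 0.735
outer loop
vertex 1.485 -1.059 1.145
vertex -0.361 -1.05 0.919
vertex 1.616 -2.303 0.024
endloop
endfacet
facet normal -0.078 0.740 0.668
outer loop
vertex 1.485 -1.059 1.145
vertex 1.59 -0.306 0.323
vertex -0.361 -1.05 0.919
endloop
endfacet
facet normal 0.094 0.672 -0.735
outer loop
vertex -0.256 -0.297 0.096
vertex 1.59 -0.306 0.323
vertex -0.125 -1.541 -1.025
endloop
endfacet
facet normal 0.078 -0.740 -0.668
outer loop
vertex 1.721 -1.55 -0.799
vertex 1.616 -2.303 0.024
vertex -0.125 -1.541 -1.025
endloop
endfacet
facet normal 0.093 0.672 -0.734
outer loop
vertex -0.125 -1.541 -1.025
vertex 1.59 -0.306 0.323
vertex 1.721 -1.55 -0.799
endloop
endfacet
facet normal 0.993 -0.005 0.122
outer loop
vertex 1.721 -1.55 -0.799
vertex 1.485 -1.059 1.145
vertex 1.616 -2.303 0.024
endloop
endfacet
facet normal 0.993 -0.005 0.122
outer loop
vertex 1.59 -0.306 0.323
vertex 1.485 -1.059 1.145
vertex 1.721 -1.55 -0.799
endloop
endfacet
facet normal 0.593 0.728 -0.345
outer loop
vertex -1.181 -2.49 1.65
vertex -1.66 -2.477 0.853
vertex -1.728 -2.035 1.669
endloop
endfacet
facet normal -0.078 -0.135 0.988
outer loop
vertex -1.181 -2.49 1.65
vertex -1.728 -2.035 1.669
vertex -2.58 -3.603 1.387
endloop
endfacet
facet normal 0.595 0.727 -0.344
outer loop
vertex -1.728 -2.035 1.669
vertex -1.66 -2.477 0.853
vertex -2.235 -1.838 1.209
endloop
endfacet
facet normal -0.616 0.197 0.763
outer loop
vertex -1.728 -2.035 1.669
vertex -2.235 -1.838 1.209
vertex -2.58 -3.603 1.387
endloop
endfacet
facet normal 0.594 0.727 -0.345
outer loop
vertex -2.235 -1.838 1.209
vertex -1.66 -2.477 0.853
vertex -2.405 -2.016 0.541
endloop
endfacet
facet normal -0.960 0.207 0.189
outer loop
vertex -2.235 -1.838 1.209
vertex -2.405 -2.016 0.541
vertex -2.58 -3.603 1.387
endloop
endfacet
facet normal 0.594 0.727 -0.343
outer loop
vertex -2.405 -2.016 0.541
vertex -1.66 -2.477 0.853
vertex -2.138 -2.463 0.056
endloop
endfacet
facet normal -0.910 -0.112 -0.398
outer loop
vertex -2.405 -2.016 0.541
vertex -2.138 -2.463 0.056
vertex -2.58 -3.603 1.387
endloop
endfacet
facet normal 0.595 0.727 -0.344
outer loop
vertex -2.138 -2.463 0.056
vertex -1.66 -2.477 0.853
vertex -1.591 -2.919 0.038
endloop
endfacet
facet normal -0.497 -0.571 -0.654
outer loop
vertex -2.138 -2.463 0.056
vertex -1.591 -2.919 0.038
vertex -2.58 -3.603 1.387
endloop
endfacet
facet normal 0.594 0.727 -0.344
outer loop
vertex -1.591 -2.919 0.038
vertex -1.66 -2.477 0.853
vertex -1.085 -3.115 0.497
endloop
endfacet
facet normal 0.039 -0.903 -0.429
outer loop
vertex -1.591 -2.919 0.038
vertex -1.085 -3.115 0.497
vertex -2.58 -3.603 1.387
endloop
endfacet
facet normal 0.594 0.727 -0.344
outer loop
vertex -1.085 -3.115 0.497
vertex -1.66 -2.477 0.853
vertex -0.915 -2.938 1.165
endloop
endfacet
facet normal 0.384 -0.912 0.144
outer loop
vertex -1.085 -3.115 0.497
vertex -0.915 -2.938 1.165
vertex -2.58 -3.603 1.387
endloop
endfacet
facet normal 0.594 0.727 -0.345
outer loop
vertex -0.915 -2.938 1.165
vertex -1.66 -2.477 0.853
vertex -1.181 -2.49 1.65
endloop
endfacet
facet normal 0.335 -0.594 0.732
outer loop
vertex -0.915 -2.938 1.165
vertex -1.181 -2.49 1.65
vertex -2.58 -3.603 1.387
endloop
endfacet

endsolid


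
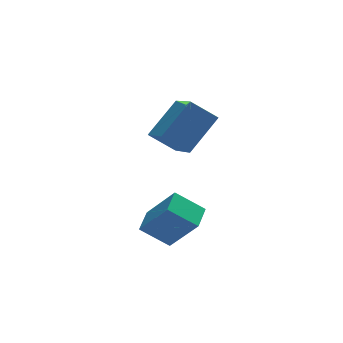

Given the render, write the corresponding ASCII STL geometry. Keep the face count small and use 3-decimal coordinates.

solid 
facet normal -0.675 -0.398 -0.621
outer loop
vertex 1.24 2.592 1.497
vertex 0.334 2.984 2.23
vertex 1.164 4.235 0.526
endloop
endfacet
facet normal 0.737 -0.318 -0.597
outer loop
vertex 2.386 4.956 1.65
vertex 1.24 2.592 1.497
vertex 1.164 4.235 0.526
endloop
endfacet
facet normal -0.675 -0.398 -0.621
outer loop
vertex 1.164 4.235 0.526
vertex 0.334 2.984 2.23
vertex 0.258 4.627 1.259
endloop
endfacet
facet normal -0.039 0.860 -0.509
outer loop
vertex 0.258 4.627 1.259
vertex 2.386 4.956 1.65
vertex 1.164 4.235 0.526
endloop
endfacet
facet normal 0.039 -0.860 0.509
outer loop
vertex 1.24 2.592 1.497
vertex 1.556 3.705 3.354
vertex 0.334 2.984 2.23
endloop
endfacet
facet normal 0.737 -0.318 -0.597
outer loop
vertex 2.462 3.313 2.621
vertex 1.24 2.592 1.497
vertex 2.386 4.956 1.65
endloop
endfacet
facet normal 0.039 -0.860 0.509
outer loop
vertex 2.462 3.313 2.621
vertex 1.556 3.705 3.354
vertex 1.24 2.592 1.497
endloop
endfacet
facet normal -0.737 0.318 0.597
outer loop
vertex 0.334 2.984 2.23
vertex 1.556 3.705 3.354
vertex 0.258 4.627 1.259
endloop
endfacet
facet normal -0.039 0.860 -0.509
outer loop
vertex 1.48 5.348 2.383
vertex 2.386 4.956 1.65
vertex 0.258 4.627 1.259
endloop
endfacet
facet normal -0.737 0.318 0.597
outer loop
vertex 0.258 4.627 1.259
vertex 1.556 3.705 3.354
vertex 1.48 5.348 2.383
endloop
endfacet
facet normal 0.675 0.398 0.621
outer loop
vertex 1.48 5.348 2.383
vertex 2.462 3.313 2.621
vertex 2.386 4.956 1.65
endloop
endfacet
facet normal 0.675 0.398 0.621
outer loop
vertex 1.556 3.705 3.354
vertex 2.462 3.313 2.621
vertex 1.48 5.348 2.383
endloop
endfacet
facet normal -0.493 -0.851 -0.178
outer loop
vertex -0.256 -0.029 0.696
vertex -1.043 0.724 -0.724
vertex 0.705 -0.43 -0.049
endloop
endfacet
facet normal 0.440 -0.421 0.794
outer loop
vertex 1.183 0.396 0.124
vertex -0.256 -0.029 0.696
vertex 0.705 -0.43 -0.049
endloop
endfacet
facet normal -0.493 -0.851 -0.178
outer loop
vertex 0.705 -0.43 -0.049
vertex -1.043 0.724 -0.724
vertex -0.082 0.323 -1.469
endloop
endfacet
facet normal 0.751 -0.313 -0.582
outer loop
vertex -0.082 0.323 -1.469
vertex 1.183 0.396 0.124
vertex 0.705 -0.43 -0.049
endloop
endfacet
facet normal -0.751 0.313 0.582
outer loop
vertex -0.256 -0.029 0.696
vertex -0.565 1.55 -0.551
vertex -1.043 0.724 -0.724
endloop
endfacet
facet normal 0.440 -0.421 0.794
outer loop
vertex 0.222 0.797 0.869
vertex -0.256 -0.029 0.696
vertex 1.183 0.396 0.124
endloop
endfacet
facet normal -0.751 0.313 0.582
outer loop
vertex 0.222 0.797 0.869
vertex -0.565 1.55 -0.551
vertex -0.256 -0.029 0.696
endloop
endfacet
facet normal -0.440 0.421 -0.794
outer loop
vertex -1.043 0.724 -0.724
vertex -0.565 1.55 -0.551
vertex -0.082 0.323 -1.469
endloop
endfacet
facet normal 0.751 -0.313 -0.582
outer loop
vertex 0.396 1.149 -1.296
vertex 1.183 0.396 0.124
vertex -0.082 0.323 -1.469
endloop
endfacet
facet normal -0.440 0.421 -0.794
outer loop
vertex -0.082 0.323 -1.469
vertex -0.565 1.55 -0.551
vertex 0.396 1.149 -1.296
endloop
endfacet
facet normal 0.493 0.851 0.178
outer loop
vertex 0.396 1.149 -1.296
vertex 0.222 0.797 0.869
vertex 1.183 0.396 0.124
endloop
endfacet
facet normal 0.493 0.851 0.178
outer loop
vertex -0.565 1.55 -0.551
vertex 0.222 0.797 0.869
vertex 0.396 1.149 -1.296
endloop
endfacet

endsolid


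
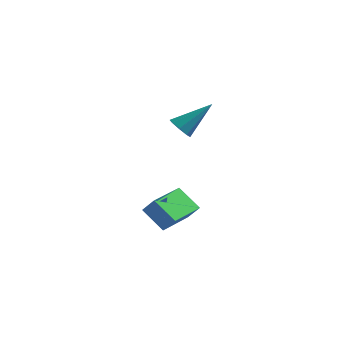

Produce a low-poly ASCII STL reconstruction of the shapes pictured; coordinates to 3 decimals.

solid 
facet normal -0.599 0.084 -0.796
outer loop
vertex -0.66 -3.894 -3.27
vertex -0.153 -2.073 -3.46
vertex 0.382 -4.27 -4.093
endloop
endfacet
facet normal -0.267 -0.959 0.100
outer loop
vertex 0.933 -4.347 -3.36
vertex -0.66 -3.894 -3.27
vertex 0.382 -4.27 -4.093
endloop
endfacet
facet normal -0.598 0.084 -0.797
outer loop
vertex 0.382 -4.27 -4.093
vertex -0.153 -2.073 -3.46
vertex 0.89 -2.449 -4.283
endloop
endfacet
facet normal 0.755 -0.273 -0.596
outer loop
vertex 0.89 -2.449 -4.283
vertex 0.933 -4.347 -3.36
vertex 0.382 -4.27 -4.093
endloop
endfacet
facet normal -0.755 0.272 0.596
outer loop
vertex -0.66 -3.894 -3.27
vertex 0.398 -2.15 -2.727
vertex -0.153 -2.073 -3.46
endloop
endfacet
facet normal -0.267 -0.959 0.100
outer loop
vertex -0.11 -3.971 -2.537
vertex -0.66 -3.894 -3.27
vertex 0.933 -4.347 -3.36
endloop
endfacet
facet normal -0.756 0.273 0.596
outer loop
vertex -0.11 -3.971 -2.537
vertex 0.398 -2.15 -2.727
vertex -0.66 -3.894 -3.27
endloop
endfacet
facet normal 0.267 0.959 -0.100
outer loop
vertex -0.153 -2.073 -3.46
vertex 0.398 -2.15 -2.727
vertex 0.89 -2.449 -4.283
endloop
endfacet
facet normal 0.756 -0.273 -0.596
outer loop
vertex 1.44 -2.526 -3.55
vertex 0.933 -4.347 -3.36
vertex 0.89 -2.449 -4.283
endloop
endfacet
facet normal 0.267 0.958 -0.100
outer loop
vertex 0.89 -2.449 -4.283
vertex 0.398 -2.15 -2.727
vertex 1.44 -2.526 -3.55
endloop
endfacet
facet normal 0.599 -0.084 0.797
outer loop
vertex 1.44 -2.526 -3.55
vertex -0.11 -3.971 -2.537
vertex 0.933 -4.347 -3.36
endloop
endfacet
facet normal 0.599 -0.084 0.796
outer loop
vertex 0.398 -2.15 -2.727
vertex -0.11 -3.971 -2.537
vertex 1.44 -2.526 -3.55
endloop
endfacet
facet normal -0.601 -0.489 -0.633
outer loop
vertex 1.007 -2.879 1.071
vertex 0.767 -3.189 1.538
vertex 0.636 -2.664 1.257
endloop
endfacet
facet normal 0.268 0.852 -0.450
outer loop
vertex 1.007 -2.879 1.071
vertex 0.636 -2.664 1.257
vertex 1.873 -2.291 2.702
endloop
endfacet
facet normal -0.601 -0.489 -0.633
outer loop
vertex 0.636 -2.664 1.257
vertex 0.767 -3.189 1.538
vertex 0.342 -2.757 1.608
endloop
endfacet
facet normal -0.295 0.955 0.006
outer loop
vertex 0.636 -2.664 1.257
vertex 0.342 -2.757 1.608
vertex 1.873 -2.291 2.702
endloop
endfacet
facet normal -0.601 -0.489 -0.633
outer loop
vertex 0.342 -2.757 1.608
vertex 0.767 -3.189 1.538
vertex 0.297 -3.103 1.918
endloop
endfacet
facet normal -0.582 0.583 0.566
outer loop
vertex 0.342 -2.757 1.608
vertex 0.297 -3.103 1.918
vertex 1.873 -2.291 2.702
endloop
endfacet
facet normal -0.601 -0.488 -0.633
outer loop
vertex 0.297 -3.103 1.918
vertex 0.767 -3.189 1.538
vertex 0.527 -3.5 2.006
endloop
endfacet
facet normal -0.426 -0.046 0.904
outer loop
vertex 0.297 -3.103 1.918
vertex 0.527 -3.5 2.006
vertex 1.873 -2.291 2.702
endloop
endfacet
facet normal -0.601 -0.489 -0.633
outer loop
vertex 0.527 -3.5 2.006
vertex 0.767 -3.189 1.538
vertex 0.898 -3.715 1.82
endloop
endfacet
facet normal 0.084 -0.565 0.821
outer loop
vertex 0.527 -3.5 2.006
vertex 0.898 -3.715 1.82
vertex 1.873 -2.291 2.702
endloop
endfacet
facet normal -0.602 -0.489 -0.632
outer loop
vertex 0.898 -3.715 1.82
vertex 0.767 -3.189 1.538
vertex 1.191 -3.622 1.469
endloop
endfacet
facet normal 0.648 -0.669 0.364
outer loop
vertex 0.898 -3.715 1.82
vertex 1.191 -3.622 1.469
vertex 1.873 -2.291 2.702
endloop
endfacet
facet normal -0.601 -0.488 -0.633
outer loop
vertex 1.191 -3.622 1.469
vertex 0.767 -3.189 1.538
vertex 1.237 -3.276 1.159
endloop
endfacet
facet normal 0.934 -0.299 -0.195
outer loop
vertex 1.191 -3.622 1.469
vertex 1.237 -3.276 1.159
vertex 1.873 -2.291 2.702
endloop
endfacet
facet normal -0.601 -0.488 -0.633
outer loop
vertex 1.237 -3.276 1.159
vertex 0.767 -3.189 1.538
vertex 1.007 -2.879 1.071
endloop
endfacet
facet normal 0.778 0.333 -0.533
outer loop
vertex 1.237 -3.276 1.159
vertex 1.007 -2.879 1.071
vertex 1.873 -2.291 2.702
endloop
endfacet

endsolid


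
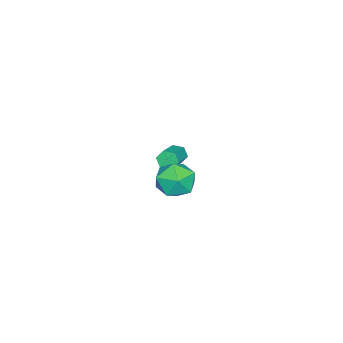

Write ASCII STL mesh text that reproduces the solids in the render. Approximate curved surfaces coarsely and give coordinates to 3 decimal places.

solid 
facet normal -0.912 -0.113 -0.394
outer loop
vertex -3.529 0.377 -3.014
vertex -3.721 0.048 -2.475
vertex -3.79 0.703 -2.503
endloop
endfacet
facet normal 0.107 0.862 -0.495
outer loop
vertex -3.529 0.377 -3.014
vertex -3.79 0.703 -2.503
vertex -1.887 0.582 -2.304
endloop
endfacet
facet normal 0.107 0.862 -0.495
outer loop
vertex -1.887 0.582 -2.304
vertex -3.79 0.703 -2.503
vertex -2.149 0.908 -1.793
endloop
endfacet
facet normal 0.912 0.114 0.395
outer loop
vertex -1.887 0.582 -2.304
vertex -2.149 0.908 -1.793
vertex -2.079 0.252 -1.765
endloop
endfacet
facet normal -0.912 -0.113 -0.394
outer loop
vertex -3.79 0.703 -2.503
vertex -3.721 0.048 -2.475
vertex -3.982 0.374 -1.964
endloop
endfacet
facet normal -0.290 0.859 0.421
outer loop
vertex -3.79 0.703 -2.503
vertex -3.982 0.374 -1.964
vertex -2.149 0.908 -1.793
endloop
endfacet
facet normal -0.290 0.859 0.421
outer loop
vertex -2.149 0.908 -1.793
vertex -3.982 0.374 -1.964
vertex -2.341 0.579 -1.254
endloop
endfacet
facet normal 0.912 0.114 0.394
outer loop
vertex -2.149 0.908 -1.793
vertex -2.341 0.579 -1.254
vertex -2.079 0.252 -1.765
endloop
endfacet
facet normal -0.912 -0.113 -0.394
outer loop
vertex -3.982 0.374 -1.964
vertex -3.721 0.048 -2.475
vertex -3.913 -0.282 -1.936
endloop
endfacet
facet normal -0.397 -0.003 0.918
outer loop
vertex -3.982 0.374 -1.964
vertex -3.913 -0.282 -1.936
vertex -2.341 0.579 -1.254
endloop
endfacet
facet normal -0.397 -0.003 0.918
outer loop
vertex -2.341 0.579 -1.254
vertex -3.913 -0.282 -1.936
vertex -2.271 -0.077 -1.226
endloop
endfacet
facet normal 0.912 0.114 0.394
outer loop
vertex -2.341 0.579 -1.254
vertex -2.271 -0.077 -1.226
vertex -2.079 0.252 -1.765
endloop
endfacet
facet normal -0.912 -0.114 -0.395
outer loop
vertex -3.913 -0.282 -1.936
vertex -3.721 0.048 -2.475
vertex -3.651 -0.608 -2.447
endloop
endfacet
facet normal -0.107 -0.862 0.495
outer loop
vertex -3.913 -0.282 -1.936
vertex -3.651 -0.608 -2.447
vertex -2.271 -0.077 -1.226
endloop
endfacet
facet normal -0.107 -0.862 0.495
outer loop
vertex -2.271 -0.077 -1.226
vertex -3.651 -0.608 -2.447
vertex -2.01 -0.403 -1.737
endloop
endfacet
facet normal 0.912 0.113 0.394
outer loop
vertex -2.271 -0.077 -1.226
vertex -2.01 -0.403 -1.737
vertex -2.079 0.252 -1.765
endloop
endfacet
facet normal -0.912 -0.114 -0.394
outer loop
vertex -3.651 -0.608 -2.447
vertex -3.721 0.048 -2.475
vertex -3.459 -0.279 -2.986
endloop
endfacet
facet normal 0.290 -0.859 -0.421
outer loop
vertex -3.651 -0.608 -2.447
vertex -3.459 -0.279 -2.986
vertex -2.01 -0.403 -1.737
endloop
endfacet
facet normal 0.290 -0.859 -0.421
outer loop
vertex -2.01 -0.403 -1.737
vertex -3.459 -0.279 -2.986
vertex -1.818 -0.074 -2.276
endloop
endfacet
facet normal 0.912 0.113 0.394
outer loop
vertex -2.01 -0.403 -1.737
vertex -1.818 -0.074 -2.276
vertex -2.079 0.252 -1.765
endloop
endfacet
facet normal -0.912 -0.114 -0.394
outer loop
vertex -3.459 -0.279 -2.986
vertex -3.721 0.048 -2.475
vertex -3.529 0.377 -3.014
endloop
endfacet
facet normal 0.397 0.003 -0.918
outer loop
vertex -3.459 -0.279 -2.986
vertex -3.529 0.377 -3.014
vertex -1.818 -0.074 -2.276
endloop
endfacet
facet normal 0.397 0.003 -0.918
outer loop
vertex -1.818 -0.074 -2.276
vertex -3.529 0.377 -3.014
vertex -1.887 0.582 -2.304
endloop
endfacet
facet normal 0.912 0.113 0.394
outer loop
vertex -1.818 -0.074 -2.276
vertex -1.887 0.582 -2.304
vertex -2.079 0.252 -1.765
endloop
endfacet
facet normal -0.534 0.273 0.801
outer loop
vertex 3.472 4.414 2.428
vertex 2.732 3.445 2.265
vertex 3.735 3.341 2.969
endloop
endfacet
facet normal 0.147 0.474 0.868
outer loop
vertex 3.472 4.414 2.428
vertex 3.735 3.341 2.969
vertex 4.633 4.006 2.454
endloop
endfacet
facet normal 0.308 0.897 0.317
outer loop
vertex 3.472 4.414 2.428
vertex 4.633 4.006 2.454
vertex 4.185 4.522 1.431
endloop
endfacet
facet normal -0.274 0.957 -0.092
outer loop
vertex 3.472 4.414 2.428
vertex 4.185 4.522 1.431
vertex 3.01 4.175 1.314
endloop
endfacet
facet normal -0.794 0.572 0.207
outer loop
vertex 3.472 4.414 2.428
vertex 3.01 4.175 1.314
vertex 2.732 3.445 2.265
endloop
endfacet
facet normal 0.555 -0.110 0.825
outer loop
vertex 4.633 4.006 2.454
vertex 3.735 3.341 2.969
vertex 4.61 2.785 2.306
endloop
endfacet
facet normal -0.547 -0.436 0.715
outer loop
vertex 3.735 3.341 2.969
vertex 2.732 3.445 2.265
vertex 3.435 2.438 2.189
endloop
endfacet
facet normal -0.968 0.048 -0.246
outer loop
vertex 2.732 3.445 2.265
vertex 3.01 4.175 1.314
vertex 2.987 2.954 1.166
endloop
endfacet
facet normal -0.126 0.672 -0.730
outer loop
vertex 3.01 4.175 1.314
vertex 4.185 4.522 1.431
vertex 3.885 3.619 0.651
endloop
endfacet
facet normal 0.816 0.575 -0.067
outer loop
vertex 4.185 4.522 1.431
vertex 4.633 4.006 2.454
vertex 4.888 3.515 1.355
endloop
endfacet
facet normal 0.274 -0.957 0.092
outer loop
vertex 4.148 2.546 1.192
vertex 4.61 2.785 2.306
vertex 3.435 2.438 2.189
endloop
endfacet
facet normal -0.308 -0.897 -0.317
outer loop
vertex 4.148 2.546 1.192
vertex 3.435 2.438 2.189
vertex 2.987 2.954 1.166
endloop
endfacet
facet normal -0.147 -0.474 -0.868
outer loop
vertex 4.148 2.546 1.192
vertex 2.987 2.954 1.166
vertex 3.885 3.619 0.651
endloop
endfacet
facet normal 0.534 -0.273 -0.801
outer loop
vertex 4.148 2.546 1.192
vertex 3.885 3.619 0.651
vertex 4.888 3.515 1.355
endloop
endfacet
facet normal 0.794 -0.572 -0.207
outer loop
vertex 4.148 2.546 1.192
vertex 4.888 3.515 1.355
vertex 4.61 2.785 2.306
endloop
endfacet
facet normal 0.126 -0.672 0.730
outer loop
vertex 3.435 2.438 2.189
vertex 4.61 2.785 2.306
vertex 3.735 3.341 2.969
endloop
endfacet
facet normal -0.816 -0.575 0.067
outer loop
vertex 2.987 2.954 1.166
vertex 3.435 2.438 2.189
vertex 2.732 3.445 2.265
endloop
endfacet
facet normal -0.555 0.110 -0.825
outer loop
vertex 3.885 3.619 0.651
vertex 2.987 2.954 1.166
vertex 3.01 4.175 1.314
endloop
endfacet
facet normal 0.547 0.436 -0.715
outer loop
vertex 4.888 3.515 1.355
vertex 3.885 3.619 0.651
vertex 4.185 4.522 1.431
endloop
endfacet
facet normal 0.968 -0.048 0.246
outer loop
vertex 4.61 2.785 2.306
vertex 4.888 3.515 1.355
vertex 4.633 4.006 2.454
endloop
endfacet

endsolid


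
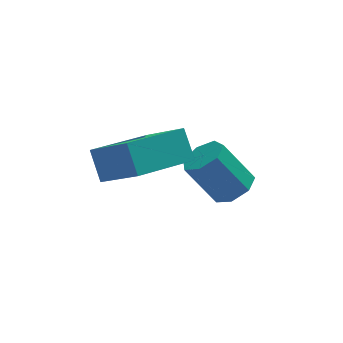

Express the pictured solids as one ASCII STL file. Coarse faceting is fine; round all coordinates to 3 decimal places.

solid 
facet normal 0.531 -0.212 -0.820
outer loop
vertex 0.296 -1.485 -1.345
vertex -0.296 -1.45 -1.737
vertex 0.161 -0.93 -1.576
endloop
endfacet
facet normal 0.819 0.379 0.432
outer loop
vertex 0.296 -1.485 -1.345
vertex 0.161 -0.93 -1.576
vertex -0.553 -1.146 -0.032
endloop
endfacet
facet normal 0.819 0.379 0.432
outer loop
vertex -0.553 -1.146 -0.032
vertex 0.161 -0.93 -1.576
vertex -0.688 -0.591 -0.263
endloop
endfacet
facet normal -0.530 0.213 0.821
outer loop
vertex -0.553 -1.146 -0.032
vertex -0.688 -0.591 -0.263
vertex -1.144 -1.11 -0.423
endloop
endfacet
facet normal 0.530 -0.212 -0.821
outer loop
vertex 0.161 -0.93 -1.576
vertex -0.296 -1.45 -1.737
vertex -0.318 -0.766 -1.928
endloop
endfacet
facet normal 0.339 0.940 -0.023
outer loop
vertex 0.161 -0.93 -1.576
vertex -0.318 -0.766 -1.928
vertex -0.688 -0.591 -0.263
endloop
endfacet
facet normal 0.339 0.940 -0.023
outer loop
vertex -0.688 -0.591 -0.263
vertex -0.318 -0.766 -1.928
vertex -1.167 -0.427 -0.615
endloop
endfacet
facet normal -0.530 0.213 0.821
outer loop
vertex -0.688 -0.591 -0.263
vertex -1.167 -0.427 -0.615
vertex -1.144 -1.11 -0.423
endloop
endfacet
facet normal 0.529 -0.212 -0.821
outer loop
vertex -0.318 -0.766 -1.928
vertex -0.296 -1.45 -1.737
vertex -0.78 -1.117 -2.135
endloop
endfacet
facet normal -0.396 0.794 -0.461
outer loop
vertex -0.318 -0.766 -1.928
vertex -0.78 -1.117 -2.135
vertex -1.167 -0.427 -0.615
endloop
endfacet
facet normal -0.397 0.793 -0.461
outer loop
vertex -1.167 -0.427 -0.615
vertex -0.78 -1.117 -2.135
vertex -1.628 -0.778 -0.822
endloop
endfacet
facet normal -0.530 0.213 0.821
outer loop
vertex -1.167 -0.427 -0.615
vertex -1.628 -0.778 -0.822
vertex -1.144 -1.11 -0.423
endloop
endfacet
facet normal 0.530 -0.211 -0.821
outer loop
vertex -0.78 -1.117 -2.135
vertex -0.296 -1.45 -1.737
vertex -0.877 -1.718 -2.043
endloop
endfacet
facet normal -0.833 0.050 -0.551
outer loop
vertex -0.78 -1.117 -2.135
vertex -0.877 -1.718 -2.043
vertex -1.628 -0.778 -0.822
endloop
endfacet
facet normal -0.833 0.051 -0.552
outer loop
vertex -1.628 -0.778 -0.822
vertex -0.877 -1.718 -2.043
vertex -1.726 -1.379 -0.73
endloop
endfacet
facet normal -0.531 0.212 0.820
outer loop
vertex -1.628 -0.778 -0.822
vertex -1.726 -1.379 -0.73
vertex -1.144 -1.11 -0.423
endloop
endfacet
facet normal 0.530 -0.213 -0.821
outer loop
vertex -0.877 -1.718 -2.043
vertex -0.296 -1.45 -1.737
vertex -0.537 -2.117 -1.72
endloop
endfacet
facet normal -0.643 -0.732 -0.227
outer loop
vertex -0.877 -1.718 -2.043
vertex -0.537 -2.117 -1.72
vertex -1.726 -1.379 -0.73
endloop
endfacet
facet normal -0.643 -0.732 -0.226
outer loop
vertex -1.726 -1.379 -0.73
vertex -0.537 -2.117 -1.72
vertex -1.385 -1.778 -0.407
endloop
endfacet
facet normal -0.531 0.211 0.821
outer loop
vertex -1.726 -1.379 -0.73
vertex -1.385 -1.778 -0.407
vertex -1.144 -1.11 -0.423
endloop
endfacet
facet normal 0.531 -0.213 -0.820
outer loop
vertex -0.537 -2.117 -1.72
vertex -0.296 -1.45 -1.737
vertex -0.015 -2.014 -1.409
endloop
endfacet
facet normal 0.030 -0.963 0.268
outer loop
vertex -0.537 -2.117 -1.72
vertex -0.015 -2.014 -1.409
vertex -1.385 -1.778 -0.407
endloop
endfacet
facet normal 0.031 -0.963 0.269
outer loop
vertex -1.385 -1.778 -0.407
vertex -0.015 -2.014 -1.409
vertex -0.864 -1.674 -0.096
endloop
endfacet
facet normal -0.532 0.211 0.820
outer loop
vertex -1.385 -1.778 -0.407
vertex -0.864 -1.674 -0.096
vertex -1.144 -1.11 -0.423
endloop
endfacet
facet normal 0.531 -0.213 -0.820
outer loop
vertex -0.015 -2.014 -1.409
vertex -0.296 -1.45 -1.737
vertex 0.296 -1.485 -1.345
endloop
endfacet
facet normal 0.682 -0.469 0.562
outer loop
vertex -0.015 -2.014 -1.409
vertex 0.296 -1.485 -1.345
vertex -0.864 -1.674 -0.096
endloop
endfacet
facet normal 0.681 -0.469 0.562
outer loop
vertex -0.864 -1.674 -0.096
vertex 0.296 -1.485 -1.345
vertex -0.553 -1.146 -0.032
endloop
endfacet
facet normal -0.530 0.213 0.821
outer loop
vertex -0.864 -1.674 -0.096
vertex -0.553 -1.146 -0.032
vertex -1.144 -1.11 -0.423
endloop
endfacet
facet normal -0.465 0.641 -0.610
outer loop
vertex -4.359 -1.215 0.483
vertex -2.596 -0.311 0.088
vertex -4.196 -1.901 -0.362
endloop
endfacet
facet normal -0.873 -0.447 0.195
outer loop
vertex -3.364 -3.049 0.732
vertex -4.359 -1.215 0.483
vertex -4.196 -1.901 -0.362
endloop
endfacet
facet normal -0.465 0.641 -0.611
outer loop
vertex -4.196 -1.901 -0.362
vertex -2.596 -0.311 0.088
vertex -2.433 -0.998 -0.756
endloop
endfacet
facet normal 0.148 -0.624 -0.767
outer loop
vertex -2.433 -0.998 -0.756
vertex -3.364 -3.049 0.732
vertex -4.196 -1.901 -0.362
endloop
endfacet
facet normal -0.148 0.624 0.767
outer loop
vertex -4.359 -1.215 0.483
vertex -1.764 -1.459 1.182
vertex -2.596 -0.311 0.088
endloop
endfacet
facet normal -0.873 -0.447 0.195
outer loop
vertex -3.527 -2.362 1.576
vertex -4.359 -1.215 0.483
vertex -3.364 -3.049 0.732
endloop
endfacet
facet normal -0.148 0.624 0.767
outer loop
vertex -3.527 -2.362 1.576
vertex -1.764 -1.459 1.182
vertex -4.359 -1.215 0.483
endloop
endfacet
facet normal 0.873 0.447 -0.195
outer loop
vertex -2.596 -0.311 0.088
vertex -1.764 -1.459 1.182
vertex -2.433 -0.998 -0.756
endloop
endfacet
facet normal 0.148 -0.624 -0.767
outer loop
vertex -1.601 -2.145 0.337
vertex -3.364 -3.049 0.732
vertex -2.433 -0.998 -0.756
endloop
endfacet
facet normal 0.873 0.447 -0.195
outer loop
vertex -2.433 -0.998 -0.756
vertex -1.764 -1.459 1.182
vertex -1.601 -2.145 0.337
endloop
endfacet
facet normal 0.465 -0.640 0.611
outer loop
vertex -1.601 -2.145 0.337
vertex -3.527 -2.362 1.576
vertex -3.364 -3.049 0.732
endloop
endfacet
facet normal 0.465 -0.641 0.610
outer loop
vertex -1.764 -1.459 1.182
vertex -3.527 -2.362 1.576
vertex -1.601 -2.145 0.337
endloop
endfacet

endsolid


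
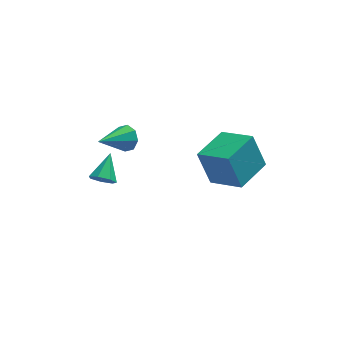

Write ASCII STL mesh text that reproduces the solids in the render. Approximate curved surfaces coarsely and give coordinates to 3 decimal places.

solid 
facet normal 0.744 0.478 -0.467
outer loop
vertex -0.356 1.775 2.518
vertex -0.751 1.842 1.957
vertex -0.639 2.22 2.523
endloop
endfacet
facet normal 0.123 0.067 0.990
outer loop
vertex -0.356 1.775 2.518
vertex -0.639 2.22 2.523
vertex -2.069 0.998 2.783
endloop
endfacet
facet normal 0.746 0.476 -0.466
outer loop
vertex -0.639 2.22 2.523
vertex -0.751 1.842 1.957
vertex -0.987 2.445 2.196
endloop
endfacet
facet normal -0.344 0.562 0.752
outer loop
vertex -0.639 2.22 2.523
vertex -0.987 2.445 2.196
vertex -2.069 0.998 2.783
endloop
endfacet
facet normal 0.744 0.477 -0.468
outer loop
vertex -0.987 2.445 2.196
vertex -0.751 1.842 1.957
vertex -1.198 2.316 1.729
endloop
endfacet
facet normal -0.756 0.633 0.167
outer loop
vertex -0.987 2.445 2.196
vertex -1.198 2.316 1.729
vertex -2.069 0.998 2.783
endloop
endfacet
facet normal 0.744 0.477 -0.468
outer loop
vertex -1.198 2.316 1.729
vertex -0.751 1.842 1.957
vertex -1.147 1.91 1.396
endloop
endfacet
facet normal -0.874 0.238 -0.424
outer loop
vertex -1.198 2.316 1.729
vertex -1.147 1.91 1.396
vertex -2.069 0.998 2.783
endloop
endfacet
facet normal 0.744 0.477 -0.467
outer loop
vertex -1.147 1.91 1.396
vertex -0.751 1.842 1.957
vertex -0.864 1.464 1.391
endloop
endfacet
facet normal -0.627 -0.391 -0.674
outer loop
vertex -1.147 1.91 1.396
vertex -0.864 1.464 1.391
vertex -2.069 0.998 2.783
endloop
endfacet
facet normal 0.744 0.478 -0.468
outer loop
vertex -0.864 1.464 1.391
vertex -0.751 1.842 1.957
vertex -0.515 1.24 1.717
endloop
endfacet
facet normal -0.161 -0.885 -0.436
outer loop
vertex -0.864 1.464 1.391
vertex -0.515 1.24 1.717
vertex -2.069 0.998 2.783
endloop
endfacet
facet normal 0.744 0.478 -0.467
outer loop
vertex -0.515 1.24 1.717
vertex -0.751 1.842 1.957
vertex -0.304 1.368 2.184
endloop
endfacet
facet normal 0.251 -0.956 0.149
outer loop
vertex -0.515 1.24 1.717
vertex -0.304 1.368 2.184
vertex -2.069 0.998 2.783
endloop
endfacet
facet normal 0.744 0.478 -0.467
outer loop
vertex -0.304 1.368 2.184
vertex -0.751 1.842 1.957
vertex -0.356 1.775 2.518
endloop
endfacet
facet normal 0.369 -0.561 0.741
outer loop
vertex -0.304 1.368 2.184
vertex -0.356 1.775 2.518
vertex -2.069 0.998 2.783
endloop
endfacet
facet normal -0.651 0.653 -0.386
outer loop
vertex 1.857 -1.106 3.423
vertex 3.142 0.197 3.46
vertex 2.364 -1.559 1.8
endloop
endfacet
facet normal -0.702 -0.712 -0.021
outer loop
vertex 3.478 -2.677 2.46
vertex 1.857 -1.106 3.423
vertex 2.364 -1.559 1.8
endloop
endfacet
facet normal -0.651 0.653 -0.386
outer loop
vertex 2.364 -1.559 1.8
vertex 3.142 0.197 3.46
vertex 3.649 -0.257 1.837
endloop
endfacet
facet normal 0.288 -0.258 -0.922
outer loop
vertex 3.649 -0.257 1.837
vertex 3.478 -2.677 2.46
vertex 2.364 -1.559 1.8
endloop
endfacet
facet normal -0.288 0.258 0.922
outer loop
vertex 1.857 -1.106 3.423
vertex 4.256 -0.921 4.12
vertex 3.142 0.197 3.46
endloop
endfacet
facet normal -0.702 -0.712 -0.020
outer loop
vertex 2.971 -2.223 4.083
vertex 1.857 -1.106 3.423
vertex 3.478 -2.677 2.46
endloop
endfacet
facet normal -0.288 0.258 0.922
outer loop
vertex 2.971 -2.223 4.083
vertex 4.256 -0.921 4.12
vertex 1.857 -1.106 3.423
endloop
endfacet
facet normal 0.702 0.712 0.020
outer loop
vertex 3.142 0.197 3.46
vertex 4.256 -0.921 4.12
vertex 3.649 -0.257 1.837
endloop
endfacet
facet normal 0.288 -0.258 -0.922
outer loop
vertex 4.763 -1.374 2.497
vertex 3.478 -2.677 2.46
vertex 3.649 -0.257 1.837
endloop
endfacet
facet normal 0.702 0.712 0.020
outer loop
vertex 3.649 -0.257 1.837
vertex 4.256 -0.921 4.12
vertex 4.763 -1.374 2.497
endloop
endfacet
facet normal 0.651 -0.653 0.386
outer loop
vertex 4.763 -1.374 2.497
vertex 2.971 -2.223 4.083
vertex 3.478 -2.677 2.46
endloop
endfacet
facet normal 0.651 -0.654 0.386
outer loop
vertex 4.256 -0.921 4.12
vertex 2.971 -2.223 4.083
vertex 4.763 -1.374 2.497
endloop
endfacet
facet normal -0.356 -0.777 -0.519
outer loop
vertex -1.405 1.889 -1.381
vertex -1.856 1.79 -0.923
vertex -1.893 2.162 -1.455
endloop
endfacet
facet normal 0.461 0.665 -0.587
outer loop
vertex -1.405 1.889 -1.381
vertex -1.893 2.162 -1.455
vertex -1.344 2.91 -0.177
endloop
endfacet
facet normal -0.356 -0.777 -0.519
outer loop
vertex -1.893 2.162 -1.455
vertex -1.856 1.79 -0.923
vertex -2.353 2.155 -1.129
endloop
endfacet
facet normal -0.289 0.875 -0.388
outer loop
vertex -1.893 2.162 -1.455
vertex -2.353 2.155 -1.129
vertex -1.344 2.91 -0.177
endloop
endfacet
facet normal -0.356 -0.777 -0.519
outer loop
vertex -2.353 2.155 -1.129
vertex -1.856 1.79 -0.923
vertex -2.439 1.873 -0.648
endloop
endfacet
facet normal -0.720 0.647 0.250
outer loop
vertex -2.353 2.155 -1.129
vertex -2.439 1.873 -0.648
vertex -1.344 2.91 -0.177
endloop
endfacet
facet normal -0.355 -0.778 -0.519
outer loop
vertex -2.439 1.873 -0.648
vertex -1.856 1.79 -0.923
vertex -2.086 1.529 -0.374
endloop
endfacet
facet normal -0.509 0.153 0.847
outer loop
vertex -2.439 1.873 -0.648
vertex -2.086 1.529 -0.374
vertex -1.344 2.91 -0.177
endloop
endfacet
facet normal -0.355 -0.778 -0.519
outer loop
vertex -2.086 1.529 -0.374
vertex -1.856 1.79 -0.923
vertex -1.56 1.382 -0.514
endloop
endfacet
facet normal 0.188 -0.237 0.953
outer loop
vertex -2.086 1.529 -0.374
vertex -1.56 1.382 -0.514
vertex -1.344 2.91 -0.177
endloop
endfacet
facet normal -0.357 -0.778 -0.517
outer loop
vertex -1.56 1.382 -0.514
vertex -1.856 1.79 -0.923
vertex -1.257 1.541 -0.962
endloop
endfacet
facet normal 0.842 -0.227 0.489
outer loop
vertex -1.56 1.382 -0.514
vertex -1.257 1.541 -0.962
vertex -1.344 2.91 -0.177
endloop
endfacet
facet normal -0.357 -0.777 -0.519
outer loop
vertex -1.257 1.541 -0.962
vertex -1.856 1.79 -0.923
vertex -1.405 1.889 -1.381
endloop
endfacet
facet normal 0.965 0.174 -0.196
outer loop
vertex -1.257 1.541 -0.962
vertex -1.405 1.889 -1.381
vertex -1.344 2.91 -0.177
endloop
endfacet

endsolid
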